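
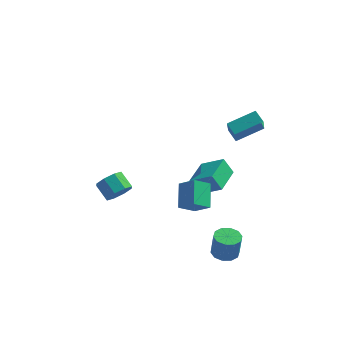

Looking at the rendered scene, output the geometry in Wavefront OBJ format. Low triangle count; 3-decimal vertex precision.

v 3.234 0.727 3.281
v 2.713 1.272 3.696
v 3.165 1.647 1.986
v 2.644 2.191 2.4
v 4.656 1.649 3.86
v 4.135 2.193 4.274
v 4.587 2.568 2.564
v 4.066 3.113 2.979
v 0.336 2.922 -3.002
v 1.677 2.684 -2.163
v 0.678 4.862 -3.001
v 2.02 4.624 -2.162
v 0.94 2.816 -3.998
v 2.282 2.578 -3.159
v 1.283 4.756 -3.997
v 2.624 4.518 -3.158
v 3.4 -2.913 -3.741
v 3.852 -3.558 -3.801
v 3.992 -3.592 -2.358
v 3.54 -2.947 -2.299
v 4.144 -3.167 -3.82
v 4.284 -3.201 -2.377
v 4.151 -2.679 -3.809
v 4.292 -2.713 -2.366
v 3.872 -2.281 -3.773
v 4.013 -2.315 -2.33
v 3.412 -2.123 -3.724
v 3.553 -2.157 -2.281
v 2.948 -2.268 -3.682
v 3.088 -2.302 -2.239
v 2.656 -2.659 -3.663
v 2.796 -2.693 -2.22
v 2.648 -3.147 -3.674
v 2.789 -3.181 -2.231
v 2.927 -3.545 -3.71
v 3.068 -3.579 -2.267
v 3.387 -3.703 -3.759
v 3.528 -3.737 -2.316
v -3.193 0.484 -2.646
v -2.644 1.158 -2.685
v -3.398 1.809 -2.053
v -3.947 1.136 -2.014
v -3.075 1.151 -3.192
v -3.829 1.802 -2.56
v -3.575 0.753 -3.38
v -4.33 1.405 -2.748
v -3.852 0.198 -3.137
v -4.606 0.85 -2.505
v -3.742 -0.189 -2.607
v -4.496 0.462 -1.975
v -3.311 -0.182 -2.1
v -4.065 0.469 -1.468
v -2.81 0.215 -1.912
v -3.565 0.867 -1.28
v -2.534 0.77 -2.155
v -3.288 1.422 -1.523
v 0.271 -0.061 -2.866
v 1.213 -0.443 -2.071
v 0.044 1.3 -1.943
v 0.985 0.918 -1.148
v 1.095 0.542 -3.552
v 2.036 0.16 -2.757
v 0.867 1.903 -2.629
v 1.809 1.521 -1.834
f 2 4 1
f 5 2 1
f 1 4 3
f 3 5 1
f 2 8 4
f 6 2 5
f 6 8 2
f 4 8 3
f 7 5 3
f 3 8 7
f 7 6 5
f 8 6 7
f 10 12 9
f 13 10 9
f 9 12 11
f 11 13 9
f 10 16 12
f 14 10 13
f 14 16 10
f 12 16 11
f 15 13 11
f 11 16 15
f 15 14 13
f 16 14 15
f 18 17 21
f 18 21 19
f 19 21 22
f 19 22 20
f 21 17 23
f 21 23 22
f 22 23 24
f 22 24 20
f 23 17 25
f 23 25 24
f 24 25 26
f 24 26 20
f 25 17 27
f 25 27 26
f 26 27 28
f 26 28 20
f 27 17 29
f 27 29 28
f 28 29 30
f 28 30 20
f 29 17 31
f 29 31 30
f 30 31 32
f 30 32 20
f 31 17 33
f 31 33 32
f 32 33 34
f 32 34 20
f 33 17 35
f 33 35 34
f 34 35 36
f 34 36 20
f 35 17 37
f 35 37 36
f 36 37 38
f 36 38 20
f 37 17 18
f 37 18 38
f 38 18 19
f 38 19 20
f 40 39 43
f 40 43 41
f 41 43 44
f 41 44 42
f 43 39 45
f 43 45 44
f 44 45 46
f 44 46 42
f 45 39 47
f 45 47 46
f 46 47 48
f 46 48 42
f 47 39 49
f 47 49 48
f 48 49 50
f 48 50 42
f 49 39 51
f 49 51 50
f 50 51 52
f 50 52 42
f 51 39 53
f 51 53 52
f 52 53 54
f 52 54 42
f 53 39 55
f 53 55 54
f 54 55 56
f 54 56 42
f 55 39 40
f 55 40 56
f 56 40 41
f 56 41 42
f 58 60 57
f 61 58 57
f 57 60 59
f 59 61 57
f 58 64 60
f 62 58 61
f 62 64 58
f 60 64 59
f 63 61 59
f 59 64 63
f 63 62 61
f 64 62 63



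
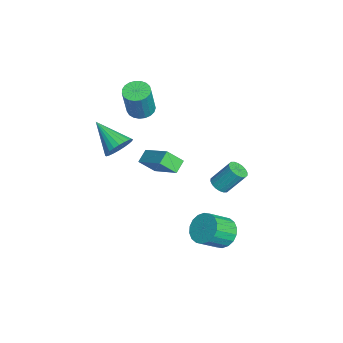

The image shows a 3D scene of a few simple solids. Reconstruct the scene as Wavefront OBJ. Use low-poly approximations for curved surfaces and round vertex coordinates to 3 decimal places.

v -2.117 -1.749 0.324
v -0.581 -0.663 1.385
v -2.151 -0.844 -0.553
v -0.615 0.242 0.508
v -1.485 -2.182 -0.148
v 0.051 -1.096 0.913
v -1.519 -1.277 -1.025
v 0.017 -0.191 0.036
v -0.732 -3.243 1.73
v -0.04 -3.789 1.993
v -2.108 -4.437 2.87
v -0.038 -3.542 2.254
v -0.141 -3.25 2.435
v -0.334 -2.957 2.509
v -0.588 -2.707 2.464
v -0.864 -2.539 2.307
v -1.12 -2.478 2.063
v -1.316 -2.533 1.768
v -1.424 -2.697 1.467
v -1.426 -2.943 1.206
v -1.323 -3.235 1.025
v -1.129 -3.529 0.951
v -0.875 -3.778 0.996
v -0.6 -3.946 1.152
v -0.344 -4.008 1.397
v -0.147 -3.952 1.692
v 2.306 2.152 -3.266
v 3.101 2.041 -3.863
v 3.688 0.917 -2.872
v 2.894 1.028 -2.274
v 3.232 2.359 -3.58
v 3.82 1.234 -2.589
v 3.181 2.636 -3.236
v 3.769 1.511 -2.245
v 2.956 2.817 -2.897
v 3.544 1.692 -1.906
v 2.603 2.866 -2.631
v 3.19 1.742 -1.64
v 2.19 2.774 -2.491
v 2.778 1.65 -1.5
v 1.801 2.559 -2.504
v 2.389 1.435 -1.513
v 1.512 2.263 -2.668
v 2.099 1.139 -1.677
v 1.38 1.946 -2.951
v 1.968 0.821 -1.96
v 1.431 1.669 -3.295
v 2.019 0.544 -2.304
v 1.656 1.488 -3.634
v 2.244 0.363 -2.643
v 2.01 1.438 -3.9
v 2.597 0.314 -2.909
v 2.422 1.53 -4.04
v 3.01 0.406 -3.049
v 2.811 1.745 -4.027
v 3.399 0.621 -3.036
v -3.394 2.506 -4.027
v -2.928 2.874 -4.339
v -2.82 3.901 -2.964
v -3.286 3.534 -2.653
v -3.182 3.007 -4.419
v -3.075 4.035 -3.044
v -3.478 3.042 -4.421
v -3.371 4.069 -3.046
v -3.758 2.97 -4.346
v -3.65 3.998 -2.971
v -3.965 2.806 -4.207
v -3.858 3.834 -2.832
v -4.059 2.583 -4.033
v -3.952 3.611 -2.658
v -4.022 2.345 -3.858
v -3.914 3.373 -2.483
v -3.86 2.139 -3.716
v -3.752 3.166 -2.341
v -3.605 2.005 -3.636
v -3.498 3.033 -2.261
v -3.309 1.971 -3.634
v -3.202 2.998 -2.259
v -3.03 2.042 -3.709
v -2.922 3.07 -2.334
v -2.822 2.206 -3.848
v -2.715 3.234 -2.473
v -2.728 2.429 -4.022
v -2.621 3.457 -2.647
v -2.766 2.667 -4.197
v -2.658 3.695 -2.822
v -3.987 -1.88 2.399
v -3.236 -2.021 2.129
v -2.562 -2.3 4.152
v -3.313 -2.16 4.421
v -3.233 -1.687 2.174
v -2.559 -1.966 4.197
v -3.36 -1.387 2.258
v -2.687 -1.666 4.281
v -3.596 -1.172 2.366
v -2.922 -1.451 4.389
v -3.899 -1.079 2.48
v -3.226 -1.358 4.503
v -4.217 -1.125 2.58
v -3.544 -1.404 4.602
v -4.496 -1.302 2.648
v -3.823 -1.581 4.671
v -4.686 -1.579 2.673
v -4.013 -1.858 4.696
v -4.756 -1.907 2.651
v -4.083 -2.186 4.674
v -4.692 -2.232 2.585
v -4.019 -2.511 4.608
v -4.507 -2.495 2.487
v -3.833 -2.774 4.51
v -4.231 -2.652 2.374
v -3.558 -2.931 4.396
v -3.914 -2.676 2.265
v -3.24 -2.955 4.287
v -3.608 -2.562 2.179
v -2.935 -2.841 4.201
v -3.369 -2.33 2.131
v -2.695 -2.61 4.154
f 2 4 1
f 5 2 1
f 1 4 3
f 3 5 1
f 2 8 4
f 6 2 5
f 6 8 2
f 4 8 3
f 7 5 3
f 3 8 7
f 7 6 5
f 8 6 7
f 10 9 12
f 10 12 11
f 12 9 13
f 12 13 11
f 13 9 14
f 13 14 11
f 14 9 15
f 14 15 11
f 15 9 16
f 15 16 11
f 16 9 17
f 16 17 11
f 17 9 18
f 17 18 11
f 18 9 19
f 18 19 11
f 19 9 20
f 19 20 11
f 20 9 21
f 20 21 11
f 21 9 22
f 21 22 11
f 22 9 23
f 22 23 11
f 23 9 24
f 23 24 11
f 24 9 25
f 24 25 11
f 25 9 26
f 25 26 11
f 26 9 10
f 26 10 11
f 28 27 31
f 28 31 29
f 29 31 32
f 29 32 30
f 31 27 33
f 31 33 32
f 32 33 34
f 32 34 30
f 33 27 35
f 33 35 34
f 34 35 36
f 34 36 30
f 35 27 37
f 35 37 36
f 36 37 38
f 36 38 30
f 37 27 39
f 37 39 38
f 38 39 40
f 38 40 30
f 39 27 41
f 39 41 40
f 40 41 42
f 40 42 30
f 41 27 43
f 41 43 42
f 42 43 44
f 42 44 30
f 43 27 45
f 43 45 44
f 44 45 46
f 44 46 30
f 45 27 47
f 45 47 46
f 46 47 48
f 46 48 30
f 47 27 49
f 47 49 48
f 48 49 50
f 48 50 30
f 49 27 51
f 49 51 50
f 50 51 52
f 50 52 30
f 51 27 53
f 51 53 52
f 52 53 54
f 52 54 30
f 53 27 55
f 53 55 54
f 54 55 56
f 54 56 30
f 55 27 28
f 55 28 56
f 56 28 29
f 56 29 30
f 58 57 61
f 58 61 59
f 59 61 62
f 59 62 60
f 61 57 63
f 61 63 62
f 62 63 64
f 62 64 60
f 63 57 65
f 63 65 64
f 64 65 66
f 64 66 60
f 65 57 67
f 65 67 66
f 66 67 68
f 66 68 60
f 67 57 69
f 67 69 68
f 68 69 70
f 68 70 60
f 69 57 71
f 69 71 70
f 70 71 72
f 70 72 60
f 71 57 73
f 71 73 72
f 72 73 74
f 72 74 60
f 73 57 75
f 73 75 74
f 74 75 76
f 74 76 60
f 75 57 77
f 75 77 76
f 76 77 78
f 76 78 60
f 77 57 79
f 77 79 78
f 78 79 80
f 78 80 60
f 79 57 81
f 79 81 80
f 80 81 82
f 80 82 60
f 81 57 83
f 81 83 82
f 82 83 84
f 82 84 60
f 83 57 85
f 83 85 84
f 84 85 86
f 84 86 60
f 85 57 58
f 85 58 86
f 86 58 59
f 86 59 60
f 88 87 91
f 88 91 89
f 89 91 92
f 89 92 90
f 91 87 93
f 91 93 92
f 92 93 94
f 92 94 90
f 93 87 95
f 93 95 94
f 94 95 96
f 94 96 90
f 95 87 97
f 95 97 96
f 96 97 98
f 96 98 90
f 97 87 99
f 97 99 98
f 98 99 100
f 98 100 90
f 99 87 101
f 99 101 100
f 100 101 102
f 100 102 90
f 101 87 103
f 101 103 102
f 102 103 104
f 102 104 90
f 103 87 105
f 103 105 104
f 104 105 106
f 104 106 90
f 105 87 107
f 105 107 106
f 106 107 108
f 106 108 90
f 107 87 109
f 107 109 108
f 108 109 110
f 108 110 90
f 109 87 111
f 109 111 110
f 110 111 112
f 110 112 90
f 111 87 113
f 111 113 112
f 112 113 114
f 112 114 90
f 113 87 115
f 113 115 114
f 114 115 116
f 114 116 90
f 115 87 117
f 115 117 116
f 116 117 118
f 116 118 90
f 117 87 88
f 117 88 118
f 118 88 89
f 118 89 90



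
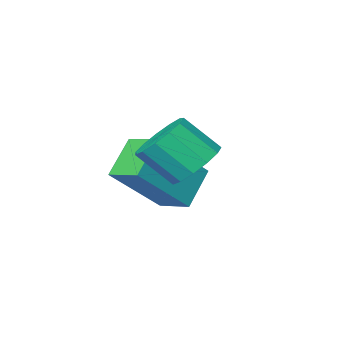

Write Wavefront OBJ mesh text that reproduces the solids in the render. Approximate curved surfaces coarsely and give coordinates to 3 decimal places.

v -0.116 -2.787 0.085
v 1.356 -2.811 1.483
v -0.354 -1.8 0.353
v 1.117 -1.824 1.751
v 0.743 -2.336 -0.811
v 2.214 -2.36 0.587
v 0.504 -1.349 -0.543
v 1.976 -1.373 0.855
v 1.492 0.534 1.746
v 1.984 1.161 1.812
v 2.639 0.554 2.7
v 2.148 -0.074 2.634
v 1.65 1.23 2.106
v 2.305 0.623 2.995
v 1.265 1.078 2.286
v 1.921 0.471 3.174
v 0.953 0.754 2.294
v 1.608 0.146 3.182
v 0.812 0.359 2.128
v 1.467 -0.249 3.017
v 0.887 0.02 1.841
v 1.542 -0.588 2.729
v 1.154 -0.156 1.523
v 1.809 -0.764 2.412
v 1.529 -0.113 1.277
v 2.184 -0.721 2.165
v 1.892 0.135 1.179
v 2.547 -0.472 2.067
v 2.128 0.51 1.261
v 2.783 -0.097 2.149
v 2.163 0.893 1.497
v 2.818 0.285 2.385
f 2 4 1
f 5 2 1
f 1 4 3
f 3 5 1
f 2 8 4
f 6 2 5
f 6 8 2
f 4 8 3
f 7 5 3
f 3 8 7
f 7 6 5
f 8 6 7
f 10 9 13
f 10 13 11
f 11 13 14
f 11 14 12
f 13 9 15
f 13 15 14
f 14 15 16
f 14 16 12
f 15 9 17
f 15 17 16
f 16 17 18
f 16 18 12
f 17 9 19
f 17 19 18
f 18 19 20
f 18 20 12
f 19 9 21
f 19 21 20
f 20 21 22
f 20 22 12
f 21 9 23
f 21 23 22
f 22 23 24
f 22 24 12
f 23 9 25
f 23 25 24
f 24 25 26
f 24 26 12
f 25 9 27
f 25 27 26
f 26 27 28
f 26 28 12
f 27 9 29
f 27 29 28
f 28 29 30
f 28 30 12
f 29 9 31
f 29 31 30
f 30 31 32
f 30 32 12
f 31 9 10
f 31 10 32
f 32 10 11
f 32 11 12



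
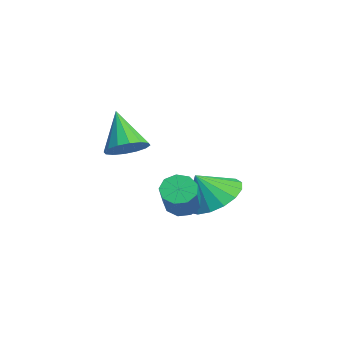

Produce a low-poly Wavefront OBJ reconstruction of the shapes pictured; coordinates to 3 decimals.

v -0.648 -0.136 -3.22
v -0.342 -0.338 -3.617
v 0.713 -0.706 -2.616
v 0.408 -0.504 -2.22
v -0.264 0.019 -3.567
v 0.791 -0.349 -2.567
v -0.366 0.304 -3.355
v 0.689 -0.064 -2.355
v -0.599 0.383 -3.08
v 0.456 0.015 -2.08
v -0.855 0.219 -2.871
v 0.2 -0.149 -1.87
v -1.014 -0.111 -2.824
v 0.041 -0.479 -1.824
v -1.002 -0.453 -2.964
v 0.054 -0.821 -1.963
v -0.823 -0.647 -3.223
v 0.232 -1.015 -2.222
v -0.563 -0.601 -3.481
v 0.492 -0.969 -2.48
v -0.386 -1.744 -0.885
v 0.05 -1.455 -0.5
v -1.274 -1.856 0.205
v -0.136 -1.204 -0.625
v -0.388 -1.097 -0.82
v -0.641 -1.165 -1.033
v -0.825 -1.387 -1.205
v -0.891 -1.705 -1.292
v -0.823 -2.034 -1.27
v -0.637 -2.285 -1.145
v -0.384 -2.391 -0.949
v -0.132 -2.324 -0.737
v 0.052 -2.101 -0.564
v 0.119 -1.783 -0.478
v -2.505 1.299 -3.986
v -1.546 1.329 -3.956
v -2.515 0.721 -3.074
v -1.675 1.702 -3.721
v -1.994 1.983 -3.547
v -2.43 2.107 -3.473
v -2.883 2.046 -3.517
v -3.25 1.814 -3.668
v -3.446 1.464 -3.892
v -3.426 1.076 -4.138
v -3.195 0.739 -4.349
v -2.807 0.531 -4.476
v -2.348 0.498 -4.492
v -1.926 0.649 -4.391
v -1.637 0.949 -4.198
f 2 1 5
f 2 5 3
f 3 5 6
f 3 6 4
f 5 1 7
f 5 7 6
f 6 7 8
f 6 8 4
f 7 1 9
f 7 9 8
f 8 9 10
f 8 10 4
f 9 1 11
f 9 11 10
f 10 11 12
f 10 12 4
f 11 1 13
f 11 13 12
f 12 13 14
f 12 14 4
f 13 1 15
f 13 15 14
f 14 15 16
f 14 16 4
f 15 1 17
f 15 17 16
f 16 17 18
f 16 18 4
f 17 1 19
f 17 19 18
f 18 19 20
f 18 20 4
f 19 1 2
f 19 2 20
f 20 2 3
f 20 3 4
f 22 21 24
f 22 24 23
f 24 21 25
f 24 25 23
f 25 21 26
f 25 26 23
f 26 21 27
f 26 27 23
f 27 21 28
f 27 28 23
f 28 21 29
f 28 29 23
f 29 21 30
f 29 30 23
f 30 21 31
f 30 31 23
f 31 21 32
f 31 32 23
f 32 21 33
f 32 33 23
f 33 21 34
f 33 34 23
f 34 21 22
f 34 22 23
f 36 35 38
f 36 38 37
f 38 35 39
f 38 39 37
f 39 35 40
f 39 40 37
f 40 35 41
f 40 41 37
f 41 35 42
f 41 42 37
f 42 35 43
f 42 43 37
f 43 35 44
f 43 44 37
f 44 35 45
f 44 45 37
f 45 35 46
f 45 46 37
f 46 35 47
f 46 47 37
f 47 35 48
f 47 48 37
f 48 35 49
f 48 49 37
f 49 35 36
f 49 36 37



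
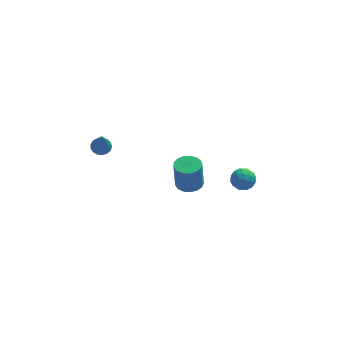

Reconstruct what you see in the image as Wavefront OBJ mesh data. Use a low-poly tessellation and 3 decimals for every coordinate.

v 0.235 -0.395 -1.108
v 0.906 -0.497 -1.072
v 0.817 -0.547 0.425
v 0.145 -0.445 0.388
v 0.876 -0.173 -1.062
v 0.786 -0.223 0.434
v 0.699 0.1 -1.064
v 0.609 0.05 0.433
v 0.416 0.26 -1.076
v 0.326 0.21 0.421
v 0.091 0.27 -1.095
v 0.001 0.219 0.402
v -0.201 0.127 -1.117
v -0.29 0.077 0.38
v -0.393 -0.135 -1.137
v -0.482 -0.185 0.359
v -0.441 -0.457 -1.151
v -0.531 -0.507 0.346
v -0.335 -0.764 -1.155
v -0.424 -0.814 0.342
v -0.097 -0.987 -1.148
v -0.187 -1.037 0.349
v 0.216 -1.074 -1.132
v 0.126 -1.124 0.364
v 0.533 -1.006 -1.111
v 0.444 -1.056 0.386
v 0.782 -0.798 -1.089
v 0.693 -0.848 0.407
v 2.653 1.534 -2.703
v 3.266 1.423 -2.958
v 2.774 0.677 -2.042
v 3.387 0.566 -2.297
v 3.274 1.109 -1.916
v 3.2 1.639 -2.324
v 2.84 0.461 -2.676
v 2.766 0.991 -3.084
v 3.382 0.76 -2.941
v 3.65 1.16 -2.472
v 2.39 0.94 -2.528
v 2.658 1.34 -2.059
v 2.949 1.553 -2.889
v 3.091 0.547 -2.111
v 3.025 0.866 -1.887
v 3.385 0.8 -2.037
v 2.91 1.68 -2.516
v 3.27 1.615 -2.666
v 3.275 1.431 -2.053
v 2.77 0.485 -2.334
v 3.13 0.42 -2.484
v 2.655 1.3 -2.963
v 3.015 1.234 -3.113
v 2.765 0.669 -2.947
v 3.377 1.099 -3.029
v 3.448 0.595 -2.64
v 3.127 0.534 -2.863
v 3.083 0.845 -3.103
v 3.535 1.334 -2.753
v 3.606 0.831 -2.364
v 3.54 1.15 -2.14
v 3.496 1.461 -2.38
v 3.603 0.945 -2.743
v 2.434 1.269 -2.636
v 2.505 0.766 -2.247
v 2.544 0.639 -2.62
v 2.5 0.95 -2.86
v 2.592 1.505 -2.36
v 2.663 1.001 -1.971
v 2.957 1.255 -1.897
v 2.913 1.566 -2.137
v 2.437 1.155 -2.257
v -3.8 1.194 0.64
v -3.472 1.536 0.83
v -3.8 0.306 2.24
v -3.691 1.63 0.882
v -3.936 1.624 0.879
v -4.149 1.52 0.821
v -4.282 1.341 0.722
v -4.305 1.129 0.604
v -4.212 0.931 0.494
v -4.025 0.794 0.418
v -3.786 0.749 0.393
v -3.551 0.805 0.424
v -3.373 0.951 0.505
v -3.292 1.152 0.617
v -3.328 1.364 0.734
f 2 1 5
f 2 5 3
f 3 5 6
f 3 6 4
f 5 1 7
f 5 7 6
f 6 7 8
f 6 8 4
f 7 1 9
f 7 9 8
f 8 9 10
f 8 10 4
f 9 1 11
f 9 11 10
f 10 11 12
f 10 12 4
f 11 1 13
f 11 13 12
f 12 13 14
f 12 14 4
f 13 1 15
f 13 15 14
f 14 15 16
f 14 16 4
f 15 1 17
f 15 17 16
f 16 17 18
f 16 18 4
f 17 1 19
f 17 19 18
f 18 19 20
f 18 20 4
f 19 1 21
f 19 21 20
f 20 21 22
f 20 22 4
f 21 1 23
f 21 23 22
f 22 23 24
f 22 24 4
f 23 1 25
f 23 25 24
f 24 25 26
f 24 26 4
f 25 1 27
f 25 27 26
f 26 27 28
f 26 28 4
f 27 1 2
f 27 2 28
f 28 2 3
f 28 3 4
f 29 66 45
f 66 40 69
f 45 69 34
f 66 69 45
f 29 45 41
f 45 34 46
f 41 46 30
f 45 46 41
f 29 41 50
f 41 30 51
f 50 51 36
f 41 51 50
f 29 50 62
f 50 36 65
f 62 65 39
f 50 65 62
f 29 62 66
f 62 39 70
f 66 70 40
f 62 70 66
f 30 46 57
f 46 34 60
f 57 60 38
f 46 60 57
f 34 69 47
f 69 40 68
f 47 68 33
f 69 68 47
f 40 70 67
f 70 39 63
f 67 63 31
f 70 63 67
f 39 65 64
f 65 36 52
f 64 52 35
f 65 52 64
f 36 51 56
f 51 30 53
f 56 53 37
f 51 53 56
f 32 58 44
f 58 38 59
f 44 59 33
f 58 59 44
f 32 44 42
f 44 33 43
f 42 43 31
f 44 43 42
f 32 42 49
f 42 31 48
f 49 48 35
f 42 48 49
f 32 49 54
f 49 35 55
f 54 55 37
f 49 55 54
f 32 54 58
f 54 37 61
f 58 61 38
f 54 61 58
f 33 59 47
f 59 38 60
f 47 60 34
f 59 60 47
f 31 43 67
f 43 33 68
f 67 68 40
f 43 68 67
f 35 48 64
f 48 31 63
f 64 63 39
f 48 63 64
f 37 55 56
f 55 35 52
f 56 52 36
f 55 52 56
f 38 61 57
f 61 37 53
f 57 53 30
f 61 53 57
f 72 71 74
f 72 74 73
f 74 71 75
f 74 75 73
f 75 71 76
f 75 76 73
f 76 71 77
f 76 77 73
f 77 71 78
f 77 78 73
f 78 71 79
f 78 79 73
f 79 71 80
f 79 80 73
f 80 71 81
f 80 81 73
f 81 71 82
f 81 82 73
f 82 71 83
f 82 83 73
f 83 71 84
f 83 84 73
f 84 71 85
f 84 85 73
f 85 71 72
f 85 72 73



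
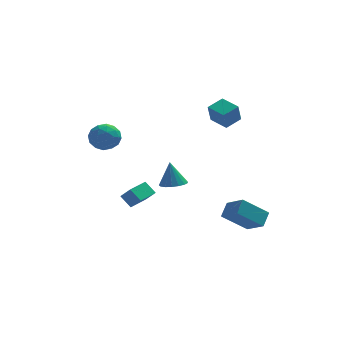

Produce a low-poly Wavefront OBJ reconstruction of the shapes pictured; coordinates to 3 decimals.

v 2.185 -3.831 -0.889
v 2.869 -4.846 -0.112
v 2.603 -3.104 -0.308
v 3.287 -4.119 0.469
v 3.613 -3.741 -2.029
v 4.297 -4.756 -1.252
v 4.031 -3.014 -1.448
v 4.715 -4.029 -0.671
v -2.316 -0.819 -1.59
v -2.826 -0.342 -0.961
v -1.384 0.199 -1.607
v -1.894 0.676 -0.978
v -1.826 -1.256 -0.862
v -2.336 -0.779 -0.233
v -0.894 -0.238 -0.879
v -1.404 0.239 -0.25
v -3.778 4.085 1.431
v -3.016 3.653 0.975
v -3.664 3.027 2.625
v -2.902 2.595 2.169
v -2.799 3.5 2.552
v -2.87 4.154 1.814
v -3.81 2.526 1.786
v -3.881 3.18 1.048
v -3.036 2.689 1.194
v -2.411 3.291 1.668
v -4.269 3.389 1.932
v -3.644 3.991 2.406
v -3.407 3.962 1.098
v -3.273 2.718 2.502
v -3.213 3.25 2.727
v -2.764 2.996 2.459
v -3.321 4.256 1.592
v -2.873 4.002 1.324
v -2.746 3.912 2.25
v -3.807 2.678 2.276
v -3.359 2.424 2.008
v -3.916 3.684 1.141
v -3.467 3.43 0.873
v -3.934 2.768 1.35
v -2.97 3.141 0.959
v -2.903 2.519 1.66
v -3.437 2.479 1.435
v -3.479 2.864 1.002
v -2.603 3.495 1.237
v -2.536 2.873 1.939
v -2.476 3.405 2.164
v -2.517 3.789 1.731
v -2.615 2.929 1.366
v -4.144 3.807 1.661
v -4.077 3.185 2.363
v -4.163 2.891 1.869
v -4.204 3.275 1.436
v -3.777 4.161 1.94
v -3.71 3.539 2.641
v -3.201 3.816 2.598
v -3.243 4.201 2.165
v -4.065 3.751 2.234
v 3.283 1.808 2.889
v 3.06 1.457 4.046
v 2.554 2.845 3.064
v 2.331 2.494 4.221
v 4.189 2.386 3.239
v 3.966 2.035 4.396
v 3.46 3.423 3.414
v 3.237 3.072 4.571
v 0.502 3.176 -2.139
v 1.279 2.924 -1.99
v 0.338 3.584 -0.601
v 1.32 3.307 -2.087
v 1.173 3.66 -2.196
v 0.873 3.902 -2.292
v 0.488 3.977 -2.354
v 0.106 3.869 -2.365
v -0.185 3.602 -2.326
v -0.319 3.237 -2.243
v -0.265 2.859 -2.137
v -0.035 2.552 -2.031
v 0.318 2.389 -1.95
v 0.713 2.406 -1.912
v 1.06 2.599 -1.927
f 2 4 1
f 5 2 1
f 1 4 3
f 3 5 1
f 2 8 4
f 6 2 5
f 6 8 2
f 4 8 3
f 7 5 3
f 3 8 7
f 7 6 5
f 8 6 7
f 10 12 9
f 13 10 9
f 9 12 11
f 11 13 9
f 10 16 12
f 14 10 13
f 14 16 10
f 12 16 11
f 15 13 11
f 11 16 15
f 15 14 13
f 16 14 15
f 17 54 33
f 54 28 57
f 33 57 22
f 54 57 33
f 17 33 29
f 33 22 34
f 29 34 18
f 33 34 29
f 17 29 38
f 29 18 39
f 38 39 24
f 29 39 38
f 17 38 50
f 38 24 53
f 50 53 27
f 38 53 50
f 17 50 54
f 50 27 58
f 54 58 28
f 50 58 54
f 18 34 45
f 34 22 48
f 45 48 26
f 34 48 45
f 22 57 35
f 57 28 56
f 35 56 21
f 57 56 35
f 28 58 55
f 58 27 51
f 55 51 19
f 58 51 55
f 27 53 52
f 53 24 40
f 52 40 23
f 53 40 52
f 24 39 44
f 39 18 41
f 44 41 25
f 39 41 44
f 20 46 32
f 46 26 47
f 32 47 21
f 46 47 32
f 20 32 30
f 32 21 31
f 30 31 19
f 32 31 30
f 20 30 37
f 30 19 36
f 37 36 23
f 30 36 37
f 20 37 42
f 37 23 43
f 42 43 25
f 37 43 42
f 20 42 46
f 42 25 49
f 46 49 26
f 42 49 46
f 21 47 35
f 47 26 48
f 35 48 22
f 47 48 35
f 19 31 55
f 31 21 56
f 55 56 28
f 31 56 55
f 23 36 52
f 36 19 51
f 52 51 27
f 36 51 52
f 25 43 44
f 43 23 40
f 44 40 24
f 43 40 44
f 26 49 45
f 49 25 41
f 45 41 18
f 49 41 45
f 60 62 59
f 63 60 59
f 59 62 61
f 61 63 59
f 60 66 62
f 64 60 63
f 64 66 60
f 62 66 61
f 65 63 61
f 61 66 65
f 65 64 63
f 66 64 65
f 68 67 70
f 68 70 69
f 70 67 71
f 70 71 69
f 71 67 72
f 71 72 69
f 72 67 73
f 72 73 69
f 73 67 74
f 73 74 69
f 74 67 75
f 74 75 69
f 75 67 76
f 75 76 69
f 76 67 77
f 76 77 69
f 77 67 78
f 77 78 69
f 78 67 79
f 78 79 69
f 79 67 80
f 79 80 69
f 80 67 81
f 80 81 69
f 81 67 68
f 81 68 69



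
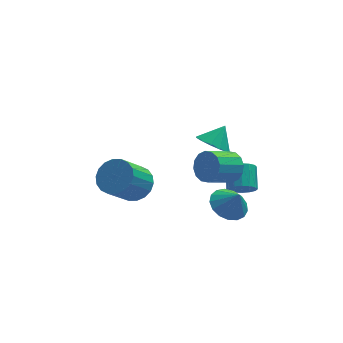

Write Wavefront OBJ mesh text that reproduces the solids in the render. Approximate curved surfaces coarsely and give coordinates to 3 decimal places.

v 1.563 3.127 1.301
v 2.439 2.692 0.894
v 2.337 3.713 2.339
v 2.381 3.227 0.635
v 2.063 3.731 0.588
v 1.587 4.043 0.767
v 1.103 4.064 1.116
v 0.765 3.788 1.524
v 0.68 3.302 1.861
v 0.876 2.761 2.021
v 1.29 2.336 1.952
v 1.791 2.162 1.676
v 2.219 2.295 1.282
v 1.75 -1.43 3.267
v 2.277 -1.549 4.074
v 0.916 -2.249 4.859
v 0.39 -2.13 4.053
v 2.069 -1.094 4.12
v 0.708 -1.794 4.905
v 1.776 -0.729 3.937
v 0.416 -1.429 4.723
v 1.477 -0.552 3.576
v 0.116 -1.252 4.361
v 1.25 -0.61 3.131
v -0.111 -1.31 3.916
v 1.158 -0.888 2.723
v -0.203 -1.588 3.509
v 1.224 -1.311 2.461
v -0.137 -2.011 3.246
v 1.432 -1.766 2.415
v 0.071 -2.466 3.2
v 1.724 -2.131 2.597
v 0.364 -2.831 3.383
v 2.024 -2.308 2.959
v 0.663 -3.008 3.744
v 2.251 -2.25 3.404
v 0.89 -2.95 4.189
v 2.343 -1.972 3.811
v 0.982 -2.672 4.597
v 1.315 -3.621 2.158
v 2.014 -4.247 1.624
v 1.785 -4.039 3.262
v 2.268 -3.801 1.684
v 2.304 -3.314 1.853
v 2.113 -2.897 2.092
v 1.74 -2.646 2.346
v 1.269 -2.619 2.557
v 0.808 -2.821 2.677
v 0.464 -3.206 2.678
v 0.314 -3.687 2.56
v 0.394 -4.153 2.35
v 0.685 -4.496 2.096
v 1.12 -4.64 1.856
v 1.6 -4.55 1.686
v -3.256 -1.748 2.787
v -2.352 -2.265 3.142
v -3.48 -3.188 4.668
v -4.384 -2.672 4.313
v -2.347 -1.848 3.399
v -3.475 -2.771 4.925
v -2.522 -1.411 3.534
v -3.65 -2.334 5.06
v -2.843 -1.041 3.521
v -3.97 -1.964 5.047
v -3.245 -0.811 3.363
v -4.372 -1.734 4.888
v -3.65 -0.767 3.09
v -4.777 -1.69 4.616
v -3.976 -0.917 2.758
v -5.104 -1.84 4.284
v -4.16 -1.232 2.432
v -5.288 -2.155 3.958
v -4.165 -1.649 2.175
v -5.293 -2.572 3.701
v -3.99 -2.086 2.04
v -5.118 -3.009 3.566
v -3.67 -2.456 2.053
v -4.797 -3.379 3.579
v -3.268 -2.686 2.212
v -4.395 -3.609 3.737
v -2.863 -2.73 2.484
v -3.99 -3.653 4.01
v -2.536 -2.58 2.816
v -3.664 -3.503 4.342
v 2.495 -0.89 0.836
v 2.966 -0.561 0.252
v 3.117 0.659 1.059
v 2.645 0.33 1.644
v 2.57 -0.446 0.151
v 2.721 0.774 0.958
v 2.154 -0.449 0.235
v 2.305 0.77 1.042
v 1.829 -0.571 0.479
v 1.98 0.648 1.286
v 1.683 -0.778 0.819
v 1.833 0.441 1.626
v 1.754 -1.015 1.164
v 1.904 0.204 1.971
v 2.023 -1.219 1.421
v 2.174 0.001 2.228
v 2.419 -1.334 1.522
v 2.57 -0.114 2.329
v 2.835 -1.33 1.438
v 2.986 -0.111 2.245
v 3.16 -1.208 1.194
v 3.311 0.011 2.001
v 3.307 -1.001 0.854
v 3.457 0.218 1.661
v 3.236 -0.764 0.509
v 3.386 0.455 1.316
f 2 1 4
f 2 4 3
f 4 1 5
f 4 5 3
f 5 1 6
f 5 6 3
f 6 1 7
f 6 7 3
f 7 1 8
f 7 8 3
f 8 1 9
f 8 9 3
f 9 1 10
f 9 10 3
f 10 1 11
f 10 11 3
f 11 1 12
f 11 12 3
f 12 1 13
f 12 13 3
f 13 1 2
f 13 2 3
f 15 14 18
f 15 18 16
f 16 18 19
f 16 19 17
f 18 14 20
f 18 20 19
f 19 20 21
f 19 21 17
f 20 14 22
f 20 22 21
f 21 22 23
f 21 23 17
f 22 14 24
f 22 24 23
f 23 24 25
f 23 25 17
f 24 14 26
f 24 26 25
f 25 26 27
f 25 27 17
f 26 14 28
f 26 28 27
f 27 28 29
f 27 29 17
f 28 14 30
f 28 30 29
f 29 30 31
f 29 31 17
f 30 14 32
f 30 32 31
f 31 32 33
f 31 33 17
f 32 14 34
f 32 34 33
f 33 34 35
f 33 35 17
f 34 14 36
f 34 36 35
f 35 36 37
f 35 37 17
f 36 14 38
f 36 38 37
f 37 38 39
f 37 39 17
f 38 14 15
f 38 15 39
f 39 15 16
f 39 16 17
f 41 40 43
f 41 43 42
f 43 40 44
f 43 44 42
f 44 40 45
f 44 45 42
f 45 40 46
f 45 46 42
f 46 40 47
f 46 47 42
f 47 40 48
f 47 48 42
f 48 40 49
f 48 49 42
f 49 40 50
f 49 50 42
f 50 40 51
f 50 51 42
f 51 40 52
f 51 52 42
f 52 40 53
f 52 53 42
f 53 40 54
f 53 54 42
f 54 40 41
f 54 41 42
f 56 55 59
f 56 59 57
f 57 59 60
f 57 60 58
f 59 55 61
f 59 61 60
f 60 61 62
f 60 62 58
f 61 55 63
f 61 63 62
f 62 63 64
f 62 64 58
f 63 55 65
f 63 65 64
f 64 65 66
f 64 66 58
f 65 55 67
f 65 67 66
f 66 67 68
f 66 68 58
f 67 55 69
f 67 69 68
f 68 69 70
f 68 70 58
f 69 55 71
f 69 71 70
f 70 71 72
f 70 72 58
f 71 55 73
f 71 73 72
f 72 73 74
f 72 74 58
f 73 55 75
f 73 75 74
f 74 75 76
f 74 76 58
f 75 55 77
f 75 77 76
f 76 77 78
f 76 78 58
f 77 55 79
f 77 79 78
f 78 79 80
f 78 80 58
f 79 55 81
f 79 81 80
f 80 81 82
f 80 82 58
f 81 55 83
f 81 83 82
f 82 83 84
f 82 84 58
f 83 55 56
f 83 56 84
f 84 56 57
f 84 57 58
f 86 85 89
f 86 89 87
f 87 89 90
f 87 90 88
f 89 85 91
f 89 91 90
f 90 91 92
f 90 92 88
f 91 85 93
f 91 93 92
f 92 93 94
f 92 94 88
f 93 85 95
f 93 95 94
f 94 95 96
f 94 96 88
f 95 85 97
f 95 97 96
f 96 97 98
f 96 98 88
f 97 85 99
f 97 99 98
f 98 99 100
f 98 100 88
f 99 85 101
f 99 101 100
f 100 101 102
f 100 102 88
f 101 85 103
f 101 103 102
f 102 103 104
f 102 104 88
f 103 85 105
f 103 105 104
f 104 105 106
f 104 106 88
f 105 85 107
f 105 107 106
f 106 107 108
f 106 108 88
f 107 85 109
f 107 109 108
f 108 109 110
f 108 110 88
f 109 85 86
f 109 86 110
f 110 86 87
f 110 87 88



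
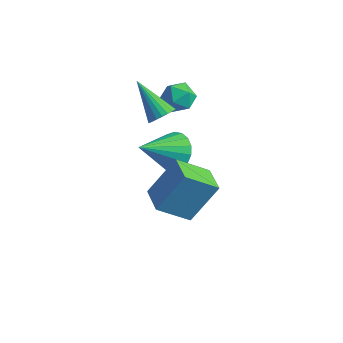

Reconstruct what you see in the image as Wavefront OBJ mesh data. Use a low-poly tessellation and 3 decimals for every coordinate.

v -1.22 1.234 3.243
v -0.733 0.775 3.315
v -1.587 0.705 2.365
v -1.1 0.246 2.437
v -1.602 0.279 2.885
v -1.374 0.606 3.428
v -0.946 0.874 2.252
v -0.718 1.201 2.795
v -0.564 0.553 2.703
v -0.969 0.185 3.094
v -1.351 1.295 2.586
v -1.756 0.927 2.977
v -1.548 1.031 -0.725
v -0.772 0.765 -0.702
v -2.052 -0.351 0.365
v -0.788 0.994 -0.419
v -0.954 1.231 -0.196
v -1.237 1.428 -0.078
v -1.583 1.546 -0.087
v -1.921 1.562 -0.224
v -2.185 1.473 -0.459
v -2.323 1.296 -0.747
v -2.308 1.067 -1.03
v -2.142 0.831 -1.253
v -1.858 0.634 -1.372
v -1.513 0.516 -1.362
v -1.175 0.499 -1.226
v -0.911 0.588 -0.99
v 0.574 -3.345 2.029
v 1.071 -2.479 3.343
v 1.331 -2.524 1.202
v 1.829 -1.659 2.515
v 1.411 -4.001 2.145
v 1.909 -3.136 3.458
v 2.169 -3.181 1.317
v 2.666 -2.315 2.631
v -0.885 -0.553 2.969
v -0.537 -0.447 3.354
v -2.115 -0.307 4.011
v -0.572 -0.247 3.267
v -0.66 -0.101 3.128
v -0.787 -0.033 2.962
v -0.932 -0.054 2.797
v -1.068 -0.162 2.661
v -1.173 -0.338 2.579
v -1.228 -0.551 2.565
v -1.224 -0.764 2.62
v -1.161 -0.941 2.736
v -1.051 -1.051 2.892
v -0.912 -1.075 3.061
v -0.769 -1.008 3.215
v -0.645 -0.863 3.326
v -0.564 -0.665 3.375
f 1 12 6
f 1 6 2
f 1 2 8
f 1 8 11
f 1 11 12
f 2 6 10
f 6 12 5
f 12 11 3
f 11 8 7
f 8 2 9
f 4 10 5
f 4 5 3
f 4 3 7
f 4 7 9
f 4 9 10
f 5 10 6
f 3 5 12
f 7 3 11
f 9 7 8
f 10 9 2
f 14 13 16
f 14 16 15
f 16 13 17
f 16 17 15
f 17 13 18
f 17 18 15
f 18 13 19
f 18 19 15
f 19 13 20
f 19 20 15
f 20 13 21
f 20 21 15
f 21 13 22
f 21 22 15
f 22 13 23
f 22 23 15
f 23 13 24
f 23 24 15
f 24 13 25
f 24 25 15
f 25 13 26
f 25 26 15
f 26 13 27
f 26 27 15
f 27 13 28
f 27 28 15
f 28 13 14
f 28 14 15
f 30 32 29
f 33 30 29
f 29 32 31
f 31 33 29
f 30 36 32
f 34 30 33
f 34 36 30
f 32 36 31
f 35 33 31
f 31 36 35
f 35 34 33
f 36 34 35
f 38 37 40
f 38 40 39
f 40 37 41
f 40 41 39
f 41 37 42
f 41 42 39
f 42 37 43
f 42 43 39
f 43 37 44
f 43 44 39
f 44 37 45
f 44 45 39
f 45 37 46
f 45 46 39
f 46 37 47
f 46 47 39
f 47 37 48
f 47 48 39
f 48 37 49
f 48 49 39
f 49 37 50
f 49 50 39
f 50 37 51
f 50 51 39
f 51 37 52
f 51 52 39
f 52 37 53
f 52 53 39
f 53 37 38
f 53 38 39



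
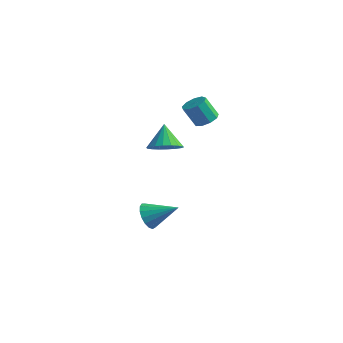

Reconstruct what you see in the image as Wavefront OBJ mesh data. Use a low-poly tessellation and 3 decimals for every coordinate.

v -1.713 -2.153 -3.327
v -1.206 -2.753 -3.724
v -0.247 -1.467 -2.493
v -1.206 -2.428 -3.991
v -1.322 -2.04 -4.107
v -1.527 -1.677 -4.044
v -1.775 -1.424 -3.816
v -2.009 -1.338 -3.477
v -2.175 -1.438 -3.103
v -2.235 -1.702 -2.78
v -2.175 -2.069 -2.583
v -2.01 -2.456 -2.556
v -1.776 -2.773 -2.705
v -1.528 -2.948 -2.997
v -1.323 -2.941 -3.365
v -0.197 0.947 3.032
v 0.357 0.507 3.164
v -0.209 0.153 4.361
v -0.763 0.593 4.228
v 0.453 0.956 3.342
v -0.114 0.603 4.538
v 0.244 1.401 3.375
v -0.322 1.047 4.571
v -0.171 1.633 3.247
v -0.737 1.28 4.443
v -0.598 1.544 3.019
v -1.164 1.191 4.215
v -0.837 1.176 2.796
v -1.404 0.823 3.993
v -0.777 0.7 2.684
v -1.344 0.347 3.881
v -0.445 0.34 2.735
v -1.012 -0.014 3.931
v 0.003 0.263 2.924
v -0.564 -0.09 4.121
v -0.009 -2.942 2.729
v 0.856 -2.609 2.94
v -0.571 -2.258 3.951
v 0.694 -2.304 2.695
v 0.394 -2.126 2.457
v 0.014 -2.109 2.273
v -0.371 -2.258 2.179
v -0.684 -2.542 2.194
v -0.863 -2.905 2.315
v -0.873 -3.276 2.518
v -0.712 -3.58 2.763
v -0.411 -3.759 3.001
v -0.031 -3.775 3.185
v 0.353 -3.627 3.279
v 0.666 -3.343 3.264
v 0.845 -2.98 3.143
f 2 1 4
f 2 4 3
f 4 1 5
f 4 5 3
f 5 1 6
f 5 6 3
f 6 1 7
f 6 7 3
f 7 1 8
f 7 8 3
f 8 1 9
f 8 9 3
f 9 1 10
f 9 10 3
f 10 1 11
f 10 11 3
f 11 1 12
f 11 12 3
f 12 1 13
f 12 13 3
f 13 1 14
f 13 14 3
f 14 1 15
f 14 15 3
f 15 1 2
f 15 2 3
f 17 16 20
f 17 20 18
f 18 20 21
f 18 21 19
f 20 16 22
f 20 22 21
f 21 22 23
f 21 23 19
f 22 16 24
f 22 24 23
f 23 24 25
f 23 25 19
f 24 16 26
f 24 26 25
f 25 26 27
f 25 27 19
f 26 16 28
f 26 28 27
f 27 28 29
f 27 29 19
f 28 16 30
f 28 30 29
f 29 30 31
f 29 31 19
f 30 16 32
f 30 32 31
f 31 32 33
f 31 33 19
f 32 16 34
f 32 34 33
f 33 34 35
f 33 35 19
f 34 16 17
f 34 17 35
f 35 17 18
f 35 18 19
f 37 36 39
f 37 39 38
f 39 36 40
f 39 40 38
f 40 36 41
f 40 41 38
f 41 36 42
f 41 42 38
f 42 36 43
f 42 43 38
f 43 36 44
f 43 44 38
f 44 36 45
f 44 45 38
f 45 36 46
f 45 46 38
f 46 36 47
f 46 47 38
f 47 36 48
f 47 48 38
f 48 36 49
f 48 49 38
f 49 36 50
f 49 50 38
f 50 36 51
f 50 51 38
f 51 36 37
f 51 37 38



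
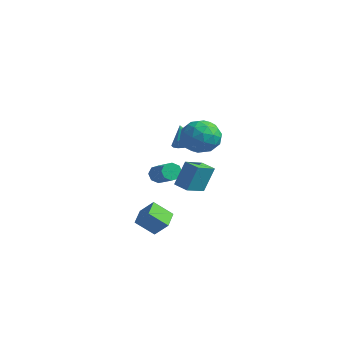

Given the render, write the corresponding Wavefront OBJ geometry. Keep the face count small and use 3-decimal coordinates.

v -4.01 0.645 -1.726
v -3.781 0.439 -2.241
v -2.321 0.129 -1.469
v -2.55 0.335 -0.954
v -3.713 0.89 -2.187
v -2.254 0.58 -1.414
v -3.82 1.198 -1.863
v -2.361 0.887 -1.09
v -4.037 1.181 -1.459
v -2.578 0.871 -0.686
v -4.239 0.851 -1.211
v -2.779 0.541 -0.439
v -4.306 0.4 -1.266
v -2.847 0.09 -0.493
v -4.199 0.093 -1.59
v -2.74 -0.218 -0.817
v -3.982 0.109 -1.994
v -2.523 -0.201 -1.221
v -0.684 -3.655 -2.787
v 0.053 -3.364 -1.981
v -1.363 -2.764 -2.487
v -0.627 -2.474 -1.68
v -0.053 -2.886 -3.64
v 0.683 -2.596 -2.833
v -0.733 -1.996 -3.339
v 0.004 -1.705 -2.533
v 2.822 -1.496 2.954
v 3.394 -1.555 3.884
v 1.546 -2.485 3.676
v 2.118 -2.544 4.606
v 1.674 -1.594 4.296
v 2.464 -0.982 3.85
v 2.476 -3.058 3.71
v 3.266 -2.446 3.264
v 3.181 -2.52 4.351
v 2.685 -1.615 4.714
v 2.255 -2.425 2.846
v 1.759 -1.52 3.209
v 3.221 -1.439 3.355
v 1.719 -2.601 4.205
v 1.459 -2.043 4.023
v 1.795 -2.077 4.569
v 2.673 -1.102 3.335
v 3.01 -1.137 3.882
v 1.999 -1.159 4.125
v 1.93 -2.903 3.678
v 2.267 -2.938 4.225
v 3.145 -1.963 2.991
v 3.481 -1.997 3.537
v 2.941 -2.881 3.435
v 3.431 -2.041 4.177
v 2.681 -2.622 4.601
v 2.892 -2.924 4.075
v 3.355 -2.565 3.812
v 3.14 -1.509 4.39
v 2.389 -2.09 4.814
v 2.129 -1.532 4.632
v 2.593 -1.172 4.37
v 3.014 -2.076 4.665
v 2.551 -1.95 2.746
v 1.8 -2.531 3.17
v 2.347 -2.868 3.19
v 2.811 -2.508 2.928
v 2.259 -1.418 2.959
v 1.509 -1.999 3.383
v 1.585 -1.475 3.748
v 2.048 -1.116 3.485
v 1.926 -1.964 2.895
v 2.695 -3.894 1.137
v 2.858 -3.344 2.555
v 2.553 -2.694 0.687
v 2.715 -2.143 2.105
v 3.565 -3.837 1.015
v 3.727 -3.286 2.433
v 3.422 -2.636 0.565
v 3.585 -2.086 1.983
v -1.803 0.636 1.264
v -1.463 0.201 1.772
v -2.697 1.004 2.176
v -1.298 0.518 1.806
v -1.249 0.862 1.716
v -1.326 1.154 1.522
v -1.512 1.327 1.269
v -1.765 1.342 1.015
v -2.027 1.195 0.818
v -2.237 0.92 0.723
v -2.348 0.58 0.752
v -2.333 0.252 0.898
v -2.198 0.013 1.128
v -1.971 -0.084 1.39
v -1.706 -0.016 1.622
f 2 1 5
f 2 5 3
f 3 5 6
f 3 6 4
f 5 1 7
f 5 7 6
f 6 7 8
f 6 8 4
f 7 1 9
f 7 9 8
f 8 9 10
f 8 10 4
f 9 1 11
f 9 11 10
f 10 11 12
f 10 12 4
f 11 1 13
f 11 13 12
f 12 13 14
f 12 14 4
f 13 1 15
f 13 15 14
f 14 15 16
f 14 16 4
f 15 1 17
f 15 17 16
f 16 17 18
f 16 18 4
f 17 1 2
f 17 2 18
f 18 2 3
f 18 3 4
f 20 22 19
f 23 20 19
f 19 22 21
f 21 23 19
f 20 26 22
f 24 20 23
f 24 26 20
f 22 26 21
f 25 23 21
f 21 26 25
f 25 24 23
f 26 24 25
f 27 64 43
f 64 38 67
f 43 67 32
f 64 67 43
f 27 43 39
f 43 32 44
f 39 44 28
f 43 44 39
f 27 39 48
f 39 28 49
f 48 49 34
f 39 49 48
f 27 48 60
f 48 34 63
f 60 63 37
f 48 63 60
f 27 60 64
f 60 37 68
f 64 68 38
f 60 68 64
f 28 44 55
f 44 32 58
f 55 58 36
f 44 58 55
f 32 67 45
f 67 38 66
f 45 66 31
f 67 66 45
f 38 68 65
f 68 37 61
f 65 61 29
f 68 61 65
f 37 63 62
f 63 34 50
f 62 50 33
f 63 50 62
f 34 49 54
f 49 28 51
f 54 51 35
f 49 51 54
f 30 56 42
f 56 36 57
f 42 57 31
f 56 57 42
f 30 42 40
f 42 31 41
f 40 41 29
f 42 41 40
f 30 40 47
f 40 29 46
f 47 46 33
f 40 46 47
f 30 47 52
f 47 33 53
f 52 53 35
f 47 53 52
f 30 52 56
f 52 35 59
f 56 59 36
f 52 59 56
f 31 57 45
f 57 36 58
f 45 58 32
f 57 58 45
f 29 41 65
f 41 31 66
f 65 66 38
f 41 66 65
f 33 46 62
f 46 29 61
f 62 61 37
f 46 61 62
f 35 53 54
f 53 33 50
f 54 50 34
f 53 50 54
f 36 59 55
f 59 35 51
f 55 51 28
f 59 51 55
f 70 72 69
f 73 70 69
f 69 72 71
f 71 73 69
f 70 76 72
f 74 70 73
f 74 76 70
f 72 76 71
f 75 73 71
f 71 76 75
f 75 74 73
f 76 74 75
f 78 77 80
f 78 80 79
f 80 77 81
f 80 81 79
f 81 77 82
f 81 82 79
f 82 77 83
f 82 83 79
f 83 77 84
f 83 84 79
f 84 77 85
f 84 85 79
f 85 77 86
f 85 86 79
f 86 77 87
f 86 87 79
f 87 77 88
f 87 88 79
f 88 77 89
f 88 89 79
f 89 77 90
f 89 90 79
f 90 77 91
f 90 91 79
f 91 77 78
f 91 78 79



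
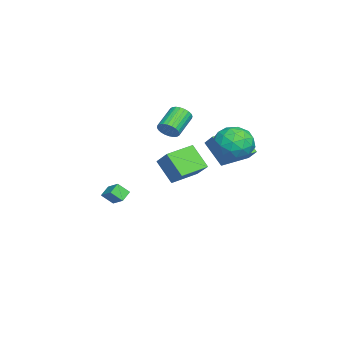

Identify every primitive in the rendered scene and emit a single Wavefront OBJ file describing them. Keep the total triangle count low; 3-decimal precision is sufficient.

v 1.969 -0.758 2.207
v 2.863 -0.041 3.175
v 0.74 0.434 2.46
v 1.635 1.151 3.428
v 2.605 0.169 0.932
v 3.5 0.886 1.9
v 1.377 1.361 1.185
v 2.271 2.078 2.153
v 2.452 3.891 2.884
v 3.167 3.408 3.761
v 0.833 3.412 3.939
v 1.548 2.929 4.816
v 1.536 4.145 4.633
v 2.536 4.442 3.981
v 1.464 2.378 3.719
v 2.464 2.675 3.067
v 2.556 2.473 4.277
v 2.6 3.566 4.842
v 1.4 3.254 2.858
v 1.444 4.347 3.423
v 2.951 3.692 3.23
v 1.049 3.128 4.47
v 1.041 3.843 4.362
v 1.461 3.559 4.878
v 2.581 4.299 3.359
v 3.001 4.015 3.875
v 2.042 4.449 4.387
v 0.999 2.805 3.825
v 1.419 2.521 4.341
v 2.539 3.261 2.822
v 2.959 2.977 3.338
v 1.958 2.371 3.313
v 3.013 2.859 4.049
v 2.061 2.577 4.669
v 2.012 2.253 4.024
v 2.6 2.427 3.641
v 3.039 3.5 4.381
v 2.087 3.219 5.001
v 2.08 3.934 4.893
v 2.668 4.108 4.51
v 2.68 2.951 4.684
v 1.913 3.601 2.699
v 0.961 3.32 3.319
v 1.332 2.712 3.19
v 1.92 2.886 2.807
v 1.939 4.243 3.031
v 0.987 3.961 3.651
v 1.4 4.393 4.059
v 1.988 4.567 3.676
v 1.32 3.869 3.016
v -1.514 -4.611 -2.234
v -2.162 -4.335 -1.814
v -1.651 -3.945 -2.883
v -2.299 -3.669 -2.463
v -0.841 -3.911 -1.657
v -1.489 -3.635 -1.237
v -0.978 -3.245 -2.306
v -1.626 -2.969 -1.886
v -1.498 -0.746 3.14
v -1.087 -0.475 3.638
v -2.432 0.017 4.478
v -2.842 -0.254 3.98
v -1.115 -0.262 3.47
v -2.459 0.23 4.31
v -1.2 -0.122 3.251
v -2.544 0.37 4.091
v -1.331 -0.078 3.016
v -2.675 0.414 3.856
v -1.487 -0.135 2.799
v -2.832 0.357 3.639
v -1.645 -0.285 2.634
v -2.989 0.207 3.475
v -1.781 -0.505 2.546
v -3.125 -0.013 3.387
v -1.873 -0.762 2.549
v -3.217 -0.27 3.389
v -1.908 -1.017 2.642
v -3.253 -0.525 3.482
v -1.881 -1.23 2.81
v -3.225 -0.738 3.65
v -1.796 -1.37 3.029
v -3.14 -0.878 3.869
v -1.665 -1.414 3.264
v -3.009 -0.922 4.104
v -1.508 -1.357 3.481
v -2.853 -0.865 4.321
v -1.351 -1.207 3.645
v -2.695 -0.715 4.486
v -1.215 -0.987 3.733
v -2.559 -0.495 4.574
v -1.123 -0.73 3.731
v -2.467 -0.238 4.571
v -0.811 3.851 1.653
v -1.648 2.801 2.954
v -0.391 4.343 2.32
v -1.228 3.293 3.622
v 0.748 2.567 1.618
v -0.089 1.517 2.92
v 1.168 3.059 2.286
v 0.331 2.009 3.587
f 2 4 1
f 5 2 1
f 1 4 3
f 3 5 1
f 2 8 4
f 6 2 5
f 6 8 2
f 4 8 3
f 7 5 3
f 3 8 7
f 7 6 5
f 8 6 7
f 9 46 25
f 46 20 49
f 25 49 14
f 46 49 25
f 9 25 21
f 25 14 26
f 21 26 10
f 25 26 21
f 9 21 30
f 21 10 31
f 30 31 16
f 21 31 30
f 9 30 42
f 30 16 45
f 42 45 19
f 30 45 42
f 9 42 46
f 42 19 50
f 46 50 20
f 42 50 46
f 10 26 37
f 26 14 40
f 37 40 18
f 26 40 37
f 14 49 27
f 49 20 48
f 27 48 13
f 49 48 27
f 20 50 47
f 50 19 43
f 47 43 11
f 50 43 47
f 19 45 44
f 45 16 32
f 44 32 15
f 45 32 44
f 16 31 36
f 31 10 33
f 36 33 17
f 31 33 36
f 12 38 24
f 38 18 39
f 24 39 13
f 38 39 24
f 12 24 22
f 24 13 23
f 22 23 11
f 24 23 22
f 12 22 29
f 22 11 28
f 29 28 15
f 22 28 29
f 12 29 34
f 29 15 35
f 34 35 17
f 29 35 34
f 12 34 38
f 34 17 41
f 38 41 18
f 34 41 38
f 13 39 27
f 39 18 40
f 27 40 14
f 39 40 27
f 11 23 47
f 23 13 48
f 47 48 20
f 23 48 47
f 15 28 44
f 28 11 43
f 44 43 19
f 28 43 44
f 17 35 36
f 35 15 32
f 36 32 16
f 35 32 36
f 18 41 37
f 41 17 33
f 37 33 10
f 41 33 37
f 52 54 51
f 55 52 51
f 51 54 53
f 53 55 51
f 52 58 54
f 56 52 55
f 56 58 52
f 54 58 53
f 57 55 53
f 53 58 57
f 57 56 55
f 58 56 57
f 60 59 63
f 60 63 61
f 61 63 64
f 61 64 62
f 63 59 65
f 63 65 64
f 64 65 66
f 64 66 62
f 65 59 67
f 65 67 66
f 66 67 68
f 66 68 62
f 67 59 69
f 67 69 68
f 68 69 70
f 68 70 62
f 69 59 71
f 69 71 70
f 70 71 72
f 70 72 62
f 71 59 73
f 71 73 72
f 72 73 74
f 72 74 62
f 73 59 75
f 73 75 74
f 74 75 76
f 74 76 62
f 75 59 77
f 75 77 76
f 76 77 78
f 76 78 62
f 77 59 79
f 77 79 78
f 78 79 80
f 78 80 62
f 79 59 81
f 79 81 80
f 80 81 82
f 80 82 62
f 81 59 83
f 81 83 82
f 82 83 84
f 82 84 62
f 83 59 85
f 83 85 84
f 84 85 86
f 84 86 62
f 85 59 87
f 85 87 86
f 86 87 88
f 86 88 62
f 87 59 89
f 87 89 88
f 88 89 90
f 88 90 62
f 89 59 91
f 89 91 90
f 90 91 92
f 90 92 62
f 91 59 60
f 91 60 92
f 92 60 61
f 92 61 62
f 94 96 93
f 97 94 93
f 93 96 95
f 95 97 93
f 94 100 96
f 98 94 97
f 98 100 94
f 96 100 95
f 99 97 95
f 95 100 99
f 99 98 97
f 100 98 99



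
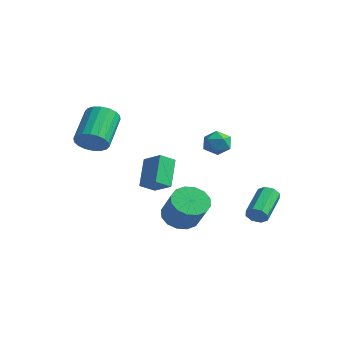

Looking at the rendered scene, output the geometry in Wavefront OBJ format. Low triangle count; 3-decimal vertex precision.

v 0.17 -0.201 -2.448
v 0.625 -0.927 -3.02
v 1.765 -1.344 -1.584
v 1.31 -0.619 -1.012
v 0.905 -0.483 -3.113
v 2.044 -0.9 -1.677
v 0.987 0.037 -3.027
v 2.127 -0.38 -1.592
v 0.851 0.493 -2.787
v 1.991 0.075 -1.351
v 0.533 0.763 -2.455
v 1.673 0.345 -1.02
v 0.117 0.774 -2.122
v 1.257 0.357 -0.686
v -0.285 0.524 -1.876
v 0.855 0.107 -0.44
v -0.564 0.08 -1.783
v 0.575 -0.337 -0.347
v -0.647 -0.44 -1.868
v 0.493 -0.857 -0.433
v -0.511 -0.895 -2.109
v 0.629 -1.313 -0.673
v -0.193 -1.165 -2.44
v 0.947 -1.583 -1.005
v 0.223 -1.177 -2.774
v 1.363 -1.594 -1.338
v 3.393 1.838 -2.117
v 3.774 1.777 -1.644
v 3.027 3.42 -0.83
v 2.647 3.482 -1.303
v 3.958 2.032 -1.99
v 3.211 3.675 -1.175
v 3.811 2.173 -2.41
v 3.064 3.816 -1.595
v 3.42 2.119 -2.658
v 2.673 3.762 -1.844
v 3.013 1.9 -2.59
v 2.266 3.543 -1.776
v 2.829 1.645 -2.245
v 2.082 3.288 -1.43
v 2.976 1.504 -1.825
v 2.229 3.147 -1.01
v 3.367 1.558 -1.576
v 2.62 3.201 -0.762
v 0.361 2.227 2.407
v 0.864 2.316 1.765
v 0.796 0.984 2.575
v 1.299 1.073 1.933
v 1.441 1.488 2.626
v 1.173 2.256 2.522
v 0.487 1.044 1.818
v 0.219 1.812 1.714
v 0.942 1.585 1.401
v 1.532 1.859 1.901
v 0.128 1.441 2.439
v 0.718 1.715 2.939
v -1.511 -1.414 -0.593
v -2.246 -0.421 0.757
v -1.29 -0.583 -1.084
v -2.026 0.41 0.266
v -0.374 -1.37 -0.006
v -1.11 -0.377 1.344
v -0.154 -0.539 -0.497
v -0.889 0.454 0.853
v -2.572 -3.585 2.628
v -1.929 -3.719 3.258
v -2.826 -2.17 4.502
v -3.468 -2.035 3.872
v -1.765 -3.434 3.021
v -2.662 -1.885 4.266
v -1.761 -3.179 2.707
v -2.658 -1.63 3.951
v -1.917 -3.004 2.377
v -2.814 -1.455 3.621
v -2.203 -2.945 2.096
v -3.1 -1.395 3.341
v -2.562 -3.012 1.921
v -3.459 -1.462 3.165
v -2.923 -3.192 1.886
v -3.82 -1.643 3.13
v -3.214 -3.45 1.998
v -4.111 -1.901 3.242
v -3.378 -3.735 2.234
v -4.275 -2.186 3.479
v -3.382 -3.99 2.549
v -4.279 -2.441 3.793
v -3.226 -4.165 2.879
v -4.123 -2.616 4.123
v -2.94 -4.225 3.159
v -3.837 -2.675 4.404
v -2.581 -4.158 3.335
v -3.478 -2.608 4.579
v -2.22 -3.977 3.37
v -3.117 -2.428 4.614
f 2 1 5
f 2 5 3
f 3 5 6
f 3 6 4
f 5 1 7
f 5 7 6
f 6 7 8
f 6 8 4
f 7 1 9
f 7 9 8
f 8 9 10
f 8 10 4
f 9 1 11
f 9 11 10
f 10 11 12
f 10 12 4
f 11 1 13
f 11 13 12
f 12 13 14
f 12 14 4
f 13 1 15
f 13 15 14
f 14 15 16
f 14 16 4
f 15 1 17
f 15 17 16
f 16 17 18
f 16 18 4
f 17 1 19
f 17 19 18
f 18 19 20
f 18 20 4
f 19 1 21
f 19 21 20
f 20 21 22
f 20 22 4
f 21 1 23
f 21 23 22
f 22 23 24
f 22 24 4
f 23 1 25
f 23 25 24
f 24 25 26
f 24 26 4
f 25 1 2
f 25 2 26
f 26 2 3
f 26 3 4
f 28 27 31
f 28 31 29
f 29 31 32
f 29 32 30
f 31 27 33
f 31 33 32
f 32 33 34
f 32 34 30
f 33 27 35
f 33 35 34
f 34 35 36
f 34 36 30
f 35 27 37
f 35 37 36
f 36 37 38
f 36 38 30
f 37 27 39
f 37 39 38
f 38 39 40
f 38 40 30
f 39 27 41
f 39 41 40
f 40 41 42
f 40 42 30
f 41 27 43
f 41 43 42
f 42 43 44
f 42 44 30
f 43 27 28
f 43 28 44
f 44 28 29
f 44 29 30
f 45 56 50
f 45 50 46
f 45 46 52
f 45 52 55
f 45 55 56
f 46 50 54
f 50 56 49
f 56 55 47
f 55 52 51
f 52 46 53
f 48 54 49
f 48 49 47
f 48 47 51
f 48 51 53
f 48 53 54
f 49 54 50
f 47 49 56
f 51 47 55
f 53 51 52
f 54 53 46
f 58 60 57
f 61 58 57
f 57 60 59
f 59 61 57
f 58 64 60
f 62 58 61
f 62 64 58
f 60 64 59
f 63 61 59
f 59 64 63
f 63 62 61
f 64 62 63
f 66 65 69
f 66 69 67
f 67 69 70
f 67 70 68
f 69 65 71
f 69 71 70
f 70 71 72
f 70 72 68
f 71 65 73
f 71 73 72
f 72 73 74
f 72 74 68
f 73 65 75
f 73 75 74
f 74 75 76
f 74 76 68
f 75 65 77
f 75 77 76
f 76 77 78
f 76 78 68
f 77 65 79
f 77 79 78
f 78 79 80
f 78 80 68
f 79 65 81
f 79 81 80
f 80 81 82
f 80 82 68
f 81 65 83
f 81 83 82
f 82 83 84
f 82 84 68
f 83 65 85
f 83 85 84
f 84 85 86
f 84 86 68
f 85 65 87
f 85 87 86
f 86 87 88
f 86 88 68
f 87 65 89
f 87 89 88
f 88 89 90
f 88 90 68
f 89 65 91
f 89 91 90
f 90 91 92
f 90 92 68
f 91 65 93
f 91 93 92
f 92 93 94
f 92 94 68
f 93 65 66
f 93 66 94
f 94 66 67
f 94 67 68



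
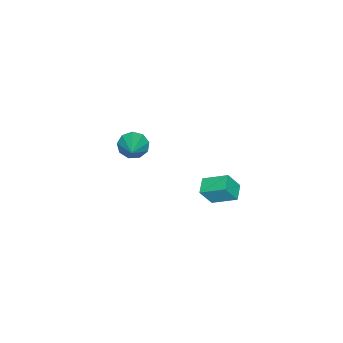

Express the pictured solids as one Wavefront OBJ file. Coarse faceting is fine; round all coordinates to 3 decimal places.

v 2.461 2.856 0.295
v 2.169 4.251 1.044
v 3.393 3.187 0.043
v 3.101 4.582 0.792
v 2.939 2.358 1.408
v 2.647 3.753 2.157
v 3.871 2.689 1.156
v 3.579 4.084 1.905
v -0.268 -3.836 -1.488
v 0.252 -3.86 -2.271
v 1.208 -3.064 -0.532
v -0.064 -3.302 -2.234
v -0.475 -2.993 -1.848
v -0.79 -3.079 -1.294
v -0.86 -3.519 -0.83
v -0.653 -4.107 -0.674
v -0.266 -4.569 -0.899
v 0.12 -4.687 -1.4
v 0.325 -4.408 -1.941
f 2 4 1
f 5 2 1
f 1 4 3
f 3 5 1
f 2 8 4
f 6 2 5
f 6 8 2
f 4 8 3
f 7 5 3
f 3 8 7
f 7 6 5
f 8 6 7
f 10 9 12
f 10 12 11
f 12 9 13
f 12 13 11
f 13 9 14
f 13 14 11
f 14 9 15
f 14 15 11
f 15 9 16
f 15 16 11
f 16 9 17
f 16 17 11
f 17 9 18
f 17 18 11
f 18 9 19
f 18 19 11
f 19 9 10
f 19 10 11



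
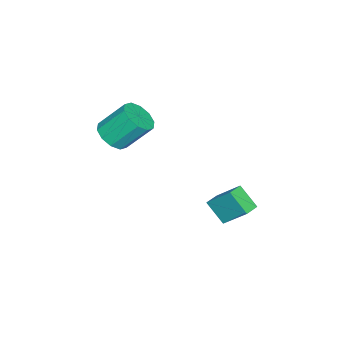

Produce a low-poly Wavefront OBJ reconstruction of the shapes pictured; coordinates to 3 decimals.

v -0.658 3.49 -3.701
v -0.977 2.388 -2.587
v -0.48 4.888 -2.268
v -0.799 3.786 -1.153
v 0.279 3.294 -3.627
v -0.04 2.192 -2.512
v 0.457 4.692 -2.193
v 0.138 3.59 -1.079
v 1.758 -2.364 2.753
v 2.338 -2.943 3.424
v 1.823 -1.636 4.998
v 1.242 -1.056 4.327
v 2.726 -2.482 3.168
v 2.211 -1.175 4.742
v 2.744 -1.975 2.753
v 2.229 -0.668 4.327
v 2.385 -1.617 2.338
v 1.87 -0.31 3.912
v 1.787 -1.544 2.082
v 1.272 -0.237 3.656
v 1.177 -1.784 2.082
v 0.662 -0.477 3.656
v 0.789 -2.245 2.338
v 0.274 -0.938 3.912
v 0.771 -2.752 2.753
v 0.256 -1.445 4.327
v 1.13 -3.11 3.168
v 0.615 -1.803 4.742
v 1.728 -3.183 3.424
v 1.213 -1.876 4.998
f 2 4 1
f 5 2 1
f 1 4 3
f 3 5 1
f 2 8 4
f 6 2 5
f 6 8 2
f 4 8 3
f 7 5 3
f 3 8 7
f 7 6 5
f 8 6 7
f 10 9 13
f 10 13 11
f 11 13 14
f 11 14 12
f 13 9 15
f 13 15 14
f 14 15 16
f 14 16 12
f 15 9 17
f 15 17 16
f 16 17 18
f 16 18 12
f 17 9 19
f 17 19 18
f 18 19 20
f 18 20 12
f 19 9 21
f 19 21 20
f 20 21 22
f 20 22 12
f 21 9 23
f 21 23 22
f 22 23 24
f 22 24 12
f 23 9 25
f 23 25 24
f 24 25 26
f 24 26 12
f 25 9 27
f 25 27 26
f 26 27 28
f 26 28 12
f 27 9 29
f 27 29 28
f 28 29 30
f 28 30 12
f 29 9 10
f 29 10 30
f 30 10 11
f 30 11 12



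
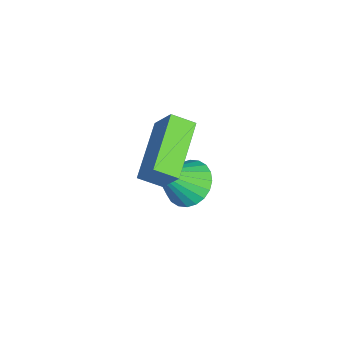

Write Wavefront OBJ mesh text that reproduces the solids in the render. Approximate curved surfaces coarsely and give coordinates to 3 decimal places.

v 1.961 2.024 -1.677
v 1.962 1.244 -1.27
v -0.037 2.415 -0.927
v -0.036 1.634 -0.52
v 2.456 2.566 -0.64
v 2.457 1.785 -0.233
v 0.458 2.956 0.11
v 0.459 2.176 0.517
v -0.394 2.681 -4.12
v 0.334 3.225 -4.094
v 0.334 1.639 -2.68
v 0.117 3.389 -3.866
v -0.178 3.445 -3.676
v -0.505 3.385 -3.554
v -0.816 3.217 -3.518
v -1.063 2.968 -3.573
v -1.208 2.675 -3.712
v -1.229 2.383 -3.913
v -1.123 2.136 -4.145
v -0.906 1.972 -4.373
v -0.611 1.916 -4.563
v -0.283 1.977 -4.685
v 0.028 2.144 -4.721
v 0.275 2.394 -4.666
v 0.419 2.687 -4.527
v 0.44 2.979 -4.326
f 2 4 1
f 5 2 1
f 1 4 3
f 3 5 1
f 2 8 4
f 6 2 5
f 6 8 2
f 4 8 3
f 7 5 3
f 3 8 7
f 7 6 5
f 8 6 7
f 10 9 12
f 10 12 11
f 12 9 13
f 12 13 11
f 13 9 14
f 13 14 11
f 14 9 15
f 14 15 11
f 15 9 16
f 15 16 11
f 16 9 17
f 16 17 11
f 17 9 18
f 17 18 11
f 18 9 19
f 18 19 11
f 19 9 20
f 19 20 11
f 20 9 21
f 20 21 11
f 21 9 22
f 21 22 11
f 22 9 23
f 22 23 11
f 23 9 24
f 23 24 11
f 24 9 25
f 24 25 11
f 25 9 26
f 25 26 11
f 26 9 10
f 26 10 11



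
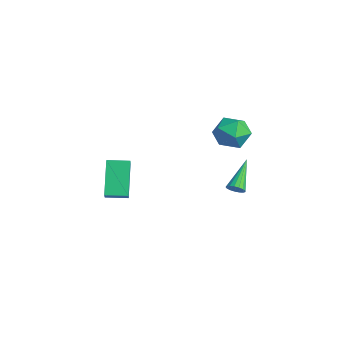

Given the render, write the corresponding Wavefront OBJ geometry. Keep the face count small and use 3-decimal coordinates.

v 3.308 2.891 -2.688
v 3.544 3.299 -2.853
v 2.212 4.009 -1.492
v 3.358 3.276 -3.002
v 3.161 3.165 -3.079
v 2.997 2.991 -3.067
v 2.904 2.794 -2.967
v 2.904 2.619 -2.804
v 2.996 2.507 -2.614
v 3.16 2.482 -2.441
v 3.357 2.551 -2.325
v 3.543 2.698 -2.292
v 3.675 2.889 -2.349
v 3.723 3.08 -2.485
v 3.676 3.228 -2.667
v 1.459 3.359 0.503
v 2.04 3.927 1.171
v 2.74 2.253 0.329
v 3.321 2.821 0.997
v 2.482 2.293 1.347
v 1.69 2.977 1.455
v 3.09 3.203 0.045
v 2.298 3.887 0.153
v 3.048 3.83 0.888
v 2.672 3.268 1.693
v 2.108 2.912 -0.193
v 1.732 2.35 0.612
v 2.774 -3.678 -1.791
v 1.566 -3.064 -0.252
v 3.243 -2.661 -1.828
v 2.035 -2.048 -0.289
v 3.465 -3.972 -1.131
v 2.257 -3.359 0.408
v 3.934 -2.956 -1.168
v 2.726 -2.342 0.371
f 2 1 4
f 2 4 3
f 4 1 5
f 4 5 3
f 5 1 6
f 5 6 3
f 6 1 7
f 6 7 3
f 7 1 8
f 7 8 3
f 8 1 9
f 8 9 3
f 9 1 10
f 9 10 3
f 10 1 11
f 10 11 3
f 11 1 12
f 11 12 3
f 12 1 13
f 12 13 3
f 13 1 14
f 13 14 3
f 14 1 15
f 14 15 3
f 15 1 2
f 15 2 3
f 16 27 21
f 16 21 17
f 16 17 23
f 16 23 26
f 16 26 27
f 17 21 25
f 21 27 20
f 27 26 18
f 26 23 22
f 23 17 24
f 19 25 20
f 19 20 18
f 19 18 22
f 19 22 24
f 19 24 25
f 20 25 21
f 18 20 27
f 22 18 26
f 24 22 23
f 25 24 17
f 29 31 28
f 32 29 28
f 28 31 30
f 30 32 28
f 29 35 31
f 33 29 32
f 33 35 29
f 31 35 30
f 34 32 30
f 30 35 34
f 34 33 32
f 35 33 34



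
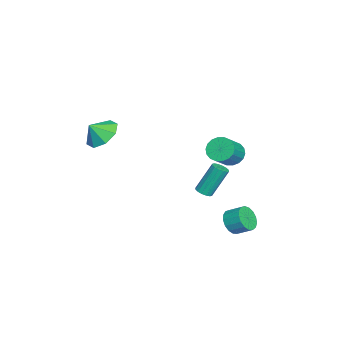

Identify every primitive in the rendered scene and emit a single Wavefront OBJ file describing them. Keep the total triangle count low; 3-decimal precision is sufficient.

v -0.255 3.554 -3.072
v 0.266 3.134 -2.633
v 0.495 3.967 -2.109
v -0.025 4.386 -2.548
v 0.476 3.261 -2.927
v 0.705 4.094 -2.403
v 0.518 3.455 -3.254
v 0.747 4.288 -2.731
v 0.383 3.672 -3.54
v 0.613 4.505 -3.016
v 0.102 3.862 -3.718
v 0.332 4.694 -3.195
v -0.26 3.98 -3.748
v -0.031 4.813 -3.225
v -0.622 4.002 -3.624
v -0.392 4.834 -3.1
v -0.899 3.92 -3.373
v -0.67 4.753 -2.849
v -1.029 3.755 -3.052
v -0.799 4.587 -2.529
v -0.981 3.543 -2.737
v -0.752 4.376 -2.213
v -0.767 3.334 -2.498
v -0.538 4.167 -1.974
v -0.436 3.175 -2.391
v -0.206 4.008 -1.867
v -0.063 3.103 -2.439
v 0.167 3.936 -1.916
v -2.447 1.777 -2.255
v -1.957 1.739 -2.12
v -2.362 2.585 -0.41
v -2.853 2.623 -0.545
v -1.977 1.973 -2.24
v -2.382 2.819 -0.531
v -2.123 2.154 -2.365
v -2.528 3.001 -0.655
v -2.355 2.235 -2.46
v -2.761 3.081 -0.75
v -2.613 2.192 -2.5
v -3.018 3.039 -0.79
v -2.826 2.038 -2.474
v -3.231 2.885 -0.765
v -2.938 1.815 -2.39
v -3.343 2.661 -0.68
v -2.918 1.581 -2.269
v -3.323 2.427 -0.56
v -2.772 1.399 -2.145
v -3.177 2.246 -0.435
v -2.539 1.319 -2.05
v -2.945 2.165 -0.34
v -2.282 1.361 -2.01
v -2.687 2.208 -0.3
v -2.069 1.515 -2.035
v -2.474 2.362 -0.326
v 0.36 -3.135 3.38
v 0.909 -2.325 3.788
v 0.68 -3.745 4.16
v 0.15 -2.361 4.073
v -0.486 -2.85 3.952
v -0.627 -3.506 3.496
v -0.189 -3.945 2.973
v 0.569 -3.91 2.688
v 1.205 -3.421 2.809
v 1.346 -2.764 3.265
v -3.529 3.083 0.199
v -3.01 3.582 -0.194
v -1.853 3.137 0.769
v -2.371 2.637 1.161
v -3.146 3.796 0.069
v -1.989 3.351 1.031
v -3.358 3.869 0.357
v -2.2 3.424 1.32
v -3.604 3.786 0.614
v -2.446 3.34 1.576
v -3.834 3.563 0.789
v -2.677 3.118 1.751
v -4.005 3.246 0.846
v -2.847 2.8 1.809
v -4.081 2.896 0.776
v -2.923 2.451 1.738
v -4.047 2.583 0.591
v -2.89 2.138 1.554
v -3.911 2.369 0.329
v -2.754 1.924 1.291
v -3.7 2.296 0.04
v -2.542 1.851 1.003
v -3.454 2.38 -0.216
v -2.296 1.934 0.746
v -3.223 2.602 -0.391
v -2.066 2.157 0.571
v -3.053 2.92 -0.449
v -1.895 2.474 0.514
v -2.977 3.269 -0.378
v -1.819 2.824 0.584
f 2 1 5
f 2 5 3
f 3 5 6
f 3 6 4
f 5 1 7
f 5 7 6
f 6 7 8
f 6 8 4
f 7 1 9
f 7 9 8
f 8 9 10
f 8 10 4
f 9 1 11
f 9 11 10
f 10 11 12
f 10 12 4
f 11 1 13
f 11 13 12
f 12 13 14
f 12 14 4
f 13 1 15
f 13 15 14
f 14 15 16
f 14 16 4
f 15 1 17
f 15 17 16
f 16 17 18
f 16 18 4
f 17 1 19
f 17 19 18
f 18 19 20
f 18 20 4
f 19 1 21
f 19 21 20
f 20 21 22
f 20 22 4
f 21 1 23
f 21 23 22
f 22 23 24
f 22 24 4
f 23 1 25
f 23 25 24
f 24 25 26
f 24 26 4
f 25 1 27
f 25 27 26
f 26 27 28
f 26 28 4
f 27 1 2
f 27 2 28
f 28 2 3
f 28 3 4
f 30 29 33
f 30 33 31
f 31 33 34
f 31 34 32
f 33 29 35
f 33 35 34
f 34 35 36
f 34 36 32
f 35 29 37
f 35 37 36
f 36 37 38
f 36 38 32
f 37 29 39
f 37 39 38
f 38 39 40
f 38 40 32
f 39 29 41
f 39 41 40
f 40 41 42
f 40 42 32
f 41 29 43
f 41 43 42
f 42 43 44
f 42 44 32
f 43 29 45
f 43 45 44
f 44 45 46
f 44 46 32
f 45 29 47
f 45 47 46
f 46 47 48
f 46 48 32
f 47 29 49
f 47 49 48
f 48 49 50
f 48 50 32
f 49 29 51
f 49 51 50
f 50 51 52
f 50 52 32
f 51 29 53
f 51 53 52
f 52 53 54
f 52 54 32
f 53 29 30
f 53 30 54
f 54 30 31
f 54 31 32
f 56 55 58
f 56 58 57
f 58 55 59
f 58 59 57
f 59 55 60
f 59 60 57
f 60 55 61
f 60 61 57
f 61 55 62
f 61 62 57
f 62 55 63
f 62 63 57
f 63 55 64
f 63 64 57
f 64 55 56
f 64 56 57
f 66 65 69
f 66 69 67
f 67 69 70
f 67 70 68
f 69 65 71
f 69 71 70
f 70 71 72
f 70 72 68
f 71 65 73
f 71 73 72
f 72 73 74
f 72 74 68
f 73 65 75
f 73 75 74
f 74 75 76
f 74 76 68
f 75 65 77
f 75 77 76
f 76 77 78
f 76 78 68
f 77 65 79
f 77 79 78
f 78 79 80
f 78 80 68
f 79 65 81
f 79 81 80
f 80 81 82
f 80 82 68
f 81 65 83
f 81 83 82
f 82 83 84
f 82 84 68
f 83 65 85
f 83 85 84
f 84 85 86
f 84 86 68
f 85 65 87
f 85 87 86
f 86 87 88
f 86 88 68
f 87 65 89
f 87 89 88
f 88 89 90
f 88 90 68
f 89 65 91
f 89 91 90
f 90 91 92
f 90 92 68
f 91 65 93
f 91 93 92
f 92 93 94
f 92 94 68
f 93 65 66
f 93 66 94
f 94 66 67
f 94 67 68



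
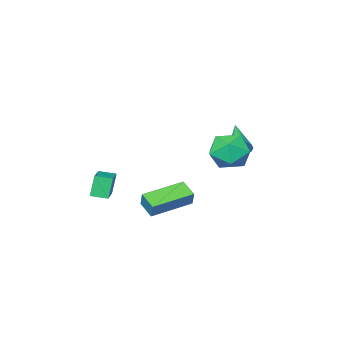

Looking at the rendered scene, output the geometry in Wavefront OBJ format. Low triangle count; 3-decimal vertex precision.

v -2.89 3.352 -1.894
v -2.209 4.187 -1.61
v -1.471 2.253 -2.07
v -0.79 3.088 -1.786
v -1.476 2.646 -1.027
v -2.353 3.325 -0.918
v -1.327 3.115 -2.762
v -2.204 3.794 -2.653
v -1.243 4.04 -2.146
v -1.335 3.75 -1.074
v -2.345 2.69 -2.606
v -2.437 2.4 -1.534
v -2.902 2.66 -2.197
v -2.53 2.66 -1.752
v -3.778 1.18 -1.463
v -2.756 2.838 -1.665
v -3.021 2.967 -1.72
v -3.254 3.014 -1.904
v -3.393 2.967 -2.166
v -3.4 2.836 -2.436
v -3.273 2.659 -2.643
v -3.047 2.482 -2.73
v -2.782 2.352 -2.674
v -2.549 2.305 -2.491
v -2.41 2.353 -2.229
v -2.403 2.483 -1.959
v 2.524 -1.145 -4.778
v 2.147 -1.301 -3.692
v 1.922 -0.588 -4.906
v 1.545 -0.744 -3.821
v 3.715 0.284 -4.159
v 3.338 0.128 -3.074
v 3.113 0.841 -4.288
v 2.736 0.685 -3.202
v 0.986 3.402 -3.42
v 1.149 3.735 -2.666
v 1.055 4.263 -3.815
v 1.218 4.596 -3.061
v 2.982 3.104 -3.719
v 3.145 3.437 -2.965
v 3.051 3.965 -4.114
v 3.214 4.298 -3.36
f 1 12 6
f 1 6 2
f 1 2 8
f 1 8 11
f 1 11 12
f 2 6 10
f 6 12 5
f 12 11 3
f 11 8 7
f 8 2 9
f 4 10 5
f 4 5 3
f 4 3 7
f 4 7 9
f 4 9 10
f 5 10 6
f 3 5 12
f 7 3 11
f 9 7 8
f 10 9 2
f 14 13 16
f 14 16 15
f 16 13 17
f 16 17 15
f 17 13 18
f 17 18 15
f 18 13 19
f 18 19 15
f 19 13 20
f 19 20 15
f 20 13 21
f 20 21 15
f 21 13 22
f 21 22 15
f 22 13 23
f 22 23 15
f 23 13 24
f 23 24 15
f 24 13 25
f 24 25 15
f 25 13 26
f 25 26 15
f 26 13 14
f 26 14 15
f 28 30 27
f 31 28 27
f 27 30 29
f 29 31 27
f 28 34 30
f 32 28 31
f 32 34 28
f 30 34 29
f 33 31 29
f 29 34 33
f 33 32 31
f 34 32 33
f 36 38 35
f 39 36 35
f 35 38 37
f 37 39 35
f 36 42 38
f 40 36 39
f 40 42 36
f 38 42 37
f 41 39 37
f 37 42 41
f 41 40 39
f 42 40 41



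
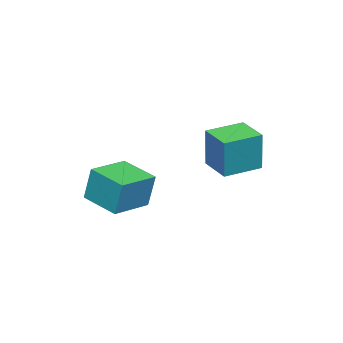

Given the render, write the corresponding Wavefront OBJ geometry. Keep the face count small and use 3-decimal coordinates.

v 3.003 -2.849 0.674
v 3.033 -2.511 2.104
v 3.321 -1.344 0.312
v 3.351 -1.006 1.743
v 4.589 -3.174 0.717
v 4.619 -2.836 2.148
v 4.907 -1.669 0.356
v 4.937 -1.331 1.786
v 1.392 1.343 2.651
v 1.669 1.494 4.301
v 2.007 2.447 2.446
v 2.284 2.599 4.097
v 2.676 0.601 2.503
v 2.953 0.753 4.154
v 3.291 1.706 2.299
v 3.568 1.857 3.949
f 2 4 1
f 5 2 1
f 1 4 3
f 3 5 1
f 2 8 4
f 6 2 5
f 6 8 2
f 4 8 3
f 7 5 3
f 3 8 7
f 7 6 5
f 8 6 7
f 10 12 9
f 13 10 9
f 9 12 11
f 11 13 9
f 10 16 12
f 14 10 13
f 14 16 10
f 12 16 11
f 15 13 11
f 11 16 15
f 15 14 13
f 16 14 15



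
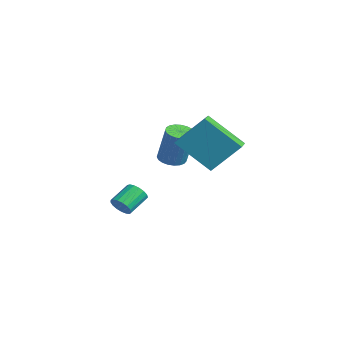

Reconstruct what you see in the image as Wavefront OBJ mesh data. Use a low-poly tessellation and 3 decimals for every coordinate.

v -1.706 2.855 -0.163
v -1.182 2.491 -0.288
v -0.63 2.682 1.478
v -1.154 3.045 1.603
v -1.092 2.74 -0.343
v -0.54 2.931 1.423
v -1.108 3.009 -0.366
v -0.556 3.2 1.4
v -1.228 3.251 -0.355
v -0.676 3.442 1.411
v -1.43 3.425 -0.311
v -0.878 3.615 1.455
v -1.68 3.5 -0.241
v -1.128 3.69 1.525
v -1.935 3.463 -0.157
v -1.383 3.654 1.609
v -2.15 3.321 -0.075
v -1.598 3.512 1.691
v -2.288 3.099 -0.007
v -1.736 3.289 1.759
v -2.325 2.834 0.033
v -1.774 3.025 1.799
v -2.256 2.573 0.039
v -1.704 2.764 1.805
v -2.091 2.361 0.011
v -1.539 2.551 1.777
v -1.86 2.234 -0.048
v -1.308 2.424 1.718
v -1.602 2.214 -0.126
v -1.05 2.405 1.64
v -1.362 2.305 -0.211
v -0.81 2.496 1.555
v 0.878 2.024 1.809
v 1.337 3.194 3.18
v 0.12 2.473 1.68
v 0.58 3.643 3.05
v 1.86 3.277 0.41
v 2.32 4.447 1.78
v 1.103 3.726 0.28
v 1.562 4.896 1.651
v -3.285 1.056 -3.459
v -2.9 1.411 -3.707
v -3.37 2.339 -3.11
v -3.755 1.984 -2.861
v -3.115 1.414 -3.882
v -3.586 2.343 -3.285
v -3.37 1.335 -3.96
v -3.84 2.264 -3.362
v -3.605 1.192 -3.923
v -4.075 2.121 -3.325
v -3.767 1.018 -3.779
v -4.237 1.946 -3.182
v -3.818 0.853 -3.563
v -4.288 1.781 -2.965
v -3.747 0.734 -3.322
v -4.218 1.662 -2.724
v -3.57 0.688 -3.113
v -4.041 1.617 -2.515
v -3.328 0.727 -2.983
v -3.799 1.656 -2.385
v -3.076 0.842 -2.962
v -3.547 1.77 -2.364
v -2.872 1.005 -3.055
v -3.342 1.933 -2.457
v -2.762 1.18 -3.24
v -3.233 2.108 -2.643
v -2.772 1.327 -3.476
v -3.243 2.255 -2.878
f 2 1 5
f 2 5 3
f 3 5 6
f 3 6 4
f 5 1 7
f 5 7 6
f 6 7 8
f 6 8 4
f 7 1 9
f 7 9 8
f 8 9 10
f 8 10 4
f 9 1 11
f 9 11 10
f 10 11 12
f 10 12 4
f 11 1 13
f 11 13 12
f 12 13 14
f 12 14 4
f 13 1 15
f 13 15 14
f 14 15 16
f 14 16 4
f 15 1 17
f 15 17 16
f 16 17 18
f 16 18 4
f 17 1 19
f 17 19 18
f 18 19 20
f 18 20 4
f 19 1 21
f 19 21 20
f 20 21 22
f 20 22 4
f 21 1 23
f 21 23 22
f 22 23 24
f 22 24 4
f 23 1 25
f 23 25 24
f 24 25 26
f 24 26 4
f 25 1 27
f 25 27 26
f 26 27 28
f 26 28 4
f 27 1 29
f 27 29 28
f 28 29 30
f 28 30 4
f 29 1 31
f 29 31 30
f 30 31 32
f 30 32 4
f 31 1 2
f 31 2 32
f 32 2 3
f 32 3 4
f 34 36 33
f 37 34 33
f 33 36 35
f 35 37 33
f 34 40 36
f 38 34 37
f 38 40 34
f 36 40 35
f 39 37 35
f 35 40 39
f 39 38 37
f 40 38 39
f 42 41 45
f 42 45 43
f 43 45 46
f 43 46 44
f 45 41 47
f 45 47 46
f 46 47 48
f 46 48 44
f 47 41 49
f 47 49 48
f 48 49 50
f 48 50 44
f 49 41 51
f 49 51 50
f 50 51 52
f 50 52 44
f 51 41 53
f 51 53 52
f 52 53 54
f 52 54 44
f 53 41 55
f 53 55 54
f 54 55 56
f 54 56 44
f 55 41 57
f 55 57 56
f 56 57 58
f 56 58 44
f 57 41 59
f 57 59 58
f 58 59 60
f 58 60 44
f 59 41 61
f 59 61 60
f 60 61 62
f 60 62 44
f 61 41 63
f 61 63 62
f 62 63 64
f 62 64 44
f 63 41 65
f 63 65 64
f 64 65 66
f 64 66 44
f 65 41 67
f 65 67 66
f 66 67 68
f 66 68 44
f 67 41 42
f 67 42 68
f 68 42 43
f 68 43 44

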